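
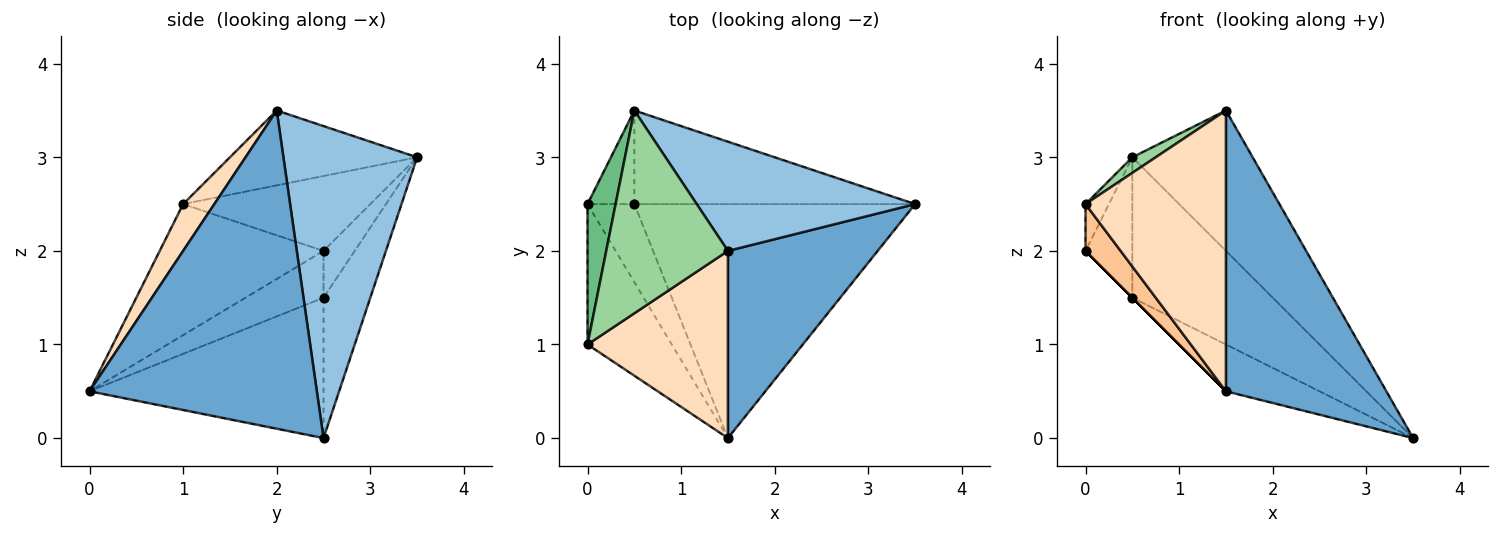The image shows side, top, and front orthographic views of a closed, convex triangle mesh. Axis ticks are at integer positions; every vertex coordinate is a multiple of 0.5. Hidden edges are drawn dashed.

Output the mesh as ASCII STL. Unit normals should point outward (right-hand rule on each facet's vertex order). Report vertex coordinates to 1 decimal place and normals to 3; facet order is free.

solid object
 facet normal 0.763 -0.538 0.359
  outer loop
   vertex 1.5 2.0 3.5
   vertex 1.5 0.0 0.5
   vertex 3.5 2.5 0.0
  endloop
 endfacet
 facet normal 0.659 0.593 0.462
  outer loop
   vertex 0.5 3.5 3.0
   vertex 1.5 2.0 3.5
   vertex 3.5 2.5 0.0
  endloop
 endfacet
 facet normal -0.707 0.000 -0.707
  outer loop
   vertex 0.5 2.5 1.5
   vertex 1.5 0.0 0.5
   vertex 0.0 2.5 2.0
  endloop
 endfacet
 facet normal -0.440 0.176 -0.880
  outer loop
   vertex 0.5 2.5 1.5
   vertex 3.5 2.5 0.0
   vertex 1.5 0.0 0.5
  endloop
 endfacet
 facet normal -0.485 0.728 -0.485
  outer loop
   vertex 0.5 2.5 1.5
   vertex 0.0 2.5 2.0
   vertex 0.5 3.5 3.0
  endloop
 endfacet
 facet normal -0.267 0.802 -0.535
  outer loop
   vertex 0.5 2.5 1.5
   vertex 0.5 3.5 3.0
   vertex 3.5 2.5 0.0
  endloop
 endfacet
 facet normal -0.828 -0.177 -0.532
  outer loop
   vertex 0.0 1.0 2.5
   vertex 0.0 2.5 2.0
   vertex 1.5 0.0 0.5
  endloop
 endfacet
 facet normal 0.182 -0.818 0.545
  outer loop
   vertex 0.0 1.0 2.5
   vertex 1.5 0.0 0.5
   vertex 1.5 2.0 3.5
  endloop
 endfacet
 facet normal -0.930 0.116 0.349
  outer loop
   vertex 0.0 1.0 2.5
   vertex 0.5 3.5 3.0
   vertex 0.0 2.5 2.0
  endloop
 endfacet
 facet normal -0.523 -0.065 0.850
  outer loop
   vertex 0.0 1.0 2.5
   vertex 1.5 2.0 3.5
   vertex 0.5 3.5 3.0
  endloop
 endfacet
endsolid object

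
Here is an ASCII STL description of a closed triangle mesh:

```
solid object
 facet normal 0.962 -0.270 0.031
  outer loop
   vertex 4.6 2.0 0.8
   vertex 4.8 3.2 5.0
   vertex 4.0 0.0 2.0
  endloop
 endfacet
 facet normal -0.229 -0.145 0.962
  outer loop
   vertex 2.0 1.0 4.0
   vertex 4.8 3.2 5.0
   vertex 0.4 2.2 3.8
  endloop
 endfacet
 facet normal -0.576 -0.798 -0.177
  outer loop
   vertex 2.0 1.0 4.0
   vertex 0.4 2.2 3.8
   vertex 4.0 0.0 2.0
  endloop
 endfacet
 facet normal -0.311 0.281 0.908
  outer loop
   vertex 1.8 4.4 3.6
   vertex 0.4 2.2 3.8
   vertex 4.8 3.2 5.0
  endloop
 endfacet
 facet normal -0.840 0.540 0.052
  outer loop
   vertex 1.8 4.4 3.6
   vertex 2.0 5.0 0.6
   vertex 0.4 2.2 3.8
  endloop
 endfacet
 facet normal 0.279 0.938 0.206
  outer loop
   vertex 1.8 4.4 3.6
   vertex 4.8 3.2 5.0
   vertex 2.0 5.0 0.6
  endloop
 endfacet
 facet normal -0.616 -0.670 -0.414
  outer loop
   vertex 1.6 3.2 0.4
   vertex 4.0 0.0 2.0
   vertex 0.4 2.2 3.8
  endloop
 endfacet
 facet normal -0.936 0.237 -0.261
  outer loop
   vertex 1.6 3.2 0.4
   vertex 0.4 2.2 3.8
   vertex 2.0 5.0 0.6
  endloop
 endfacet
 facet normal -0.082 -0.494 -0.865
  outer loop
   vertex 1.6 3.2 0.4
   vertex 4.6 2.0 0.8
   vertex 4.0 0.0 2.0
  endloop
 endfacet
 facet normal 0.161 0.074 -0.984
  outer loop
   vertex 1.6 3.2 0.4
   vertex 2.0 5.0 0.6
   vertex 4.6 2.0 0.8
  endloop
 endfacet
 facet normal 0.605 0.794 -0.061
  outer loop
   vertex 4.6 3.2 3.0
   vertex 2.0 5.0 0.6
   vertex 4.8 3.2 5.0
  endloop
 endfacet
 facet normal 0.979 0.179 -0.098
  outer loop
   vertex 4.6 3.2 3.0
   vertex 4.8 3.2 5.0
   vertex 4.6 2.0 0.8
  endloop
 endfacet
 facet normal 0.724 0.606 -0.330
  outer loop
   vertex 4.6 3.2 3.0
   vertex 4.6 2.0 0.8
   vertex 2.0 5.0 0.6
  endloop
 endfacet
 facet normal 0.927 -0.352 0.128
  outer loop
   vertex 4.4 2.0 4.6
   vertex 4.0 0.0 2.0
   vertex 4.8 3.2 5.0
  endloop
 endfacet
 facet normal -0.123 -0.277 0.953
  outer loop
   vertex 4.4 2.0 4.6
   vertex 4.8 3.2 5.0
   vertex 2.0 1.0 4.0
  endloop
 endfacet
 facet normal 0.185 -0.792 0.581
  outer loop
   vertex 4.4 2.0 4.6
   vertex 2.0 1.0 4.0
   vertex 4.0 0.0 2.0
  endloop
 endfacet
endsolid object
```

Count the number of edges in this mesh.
24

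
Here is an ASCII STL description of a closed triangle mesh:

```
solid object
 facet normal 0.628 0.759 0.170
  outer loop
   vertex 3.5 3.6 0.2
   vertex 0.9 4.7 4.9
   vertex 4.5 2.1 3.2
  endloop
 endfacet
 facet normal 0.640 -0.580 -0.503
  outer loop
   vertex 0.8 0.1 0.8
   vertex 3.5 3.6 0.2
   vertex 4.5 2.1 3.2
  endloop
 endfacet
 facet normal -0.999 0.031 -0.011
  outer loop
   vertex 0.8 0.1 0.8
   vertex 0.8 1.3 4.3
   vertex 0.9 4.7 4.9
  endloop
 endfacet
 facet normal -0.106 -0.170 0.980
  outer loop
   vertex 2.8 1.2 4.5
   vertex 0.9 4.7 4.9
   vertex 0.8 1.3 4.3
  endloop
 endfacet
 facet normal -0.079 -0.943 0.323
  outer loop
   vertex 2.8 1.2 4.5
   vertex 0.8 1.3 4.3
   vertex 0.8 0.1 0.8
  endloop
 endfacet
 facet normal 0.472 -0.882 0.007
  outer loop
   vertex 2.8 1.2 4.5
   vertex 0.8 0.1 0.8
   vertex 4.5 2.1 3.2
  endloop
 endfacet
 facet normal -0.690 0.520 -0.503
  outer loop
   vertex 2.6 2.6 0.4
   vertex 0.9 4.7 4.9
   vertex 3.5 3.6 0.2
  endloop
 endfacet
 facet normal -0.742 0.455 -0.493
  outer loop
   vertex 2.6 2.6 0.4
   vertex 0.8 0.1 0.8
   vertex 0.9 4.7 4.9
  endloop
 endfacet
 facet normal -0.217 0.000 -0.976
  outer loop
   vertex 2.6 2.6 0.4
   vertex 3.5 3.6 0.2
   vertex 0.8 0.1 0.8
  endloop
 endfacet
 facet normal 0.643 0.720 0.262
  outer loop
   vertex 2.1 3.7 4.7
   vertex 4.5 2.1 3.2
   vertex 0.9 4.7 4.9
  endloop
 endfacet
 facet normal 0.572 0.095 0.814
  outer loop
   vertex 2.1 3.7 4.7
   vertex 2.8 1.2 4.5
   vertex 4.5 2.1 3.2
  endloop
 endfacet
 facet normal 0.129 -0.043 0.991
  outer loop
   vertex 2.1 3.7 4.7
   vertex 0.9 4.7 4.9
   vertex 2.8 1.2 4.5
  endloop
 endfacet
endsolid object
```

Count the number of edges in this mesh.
18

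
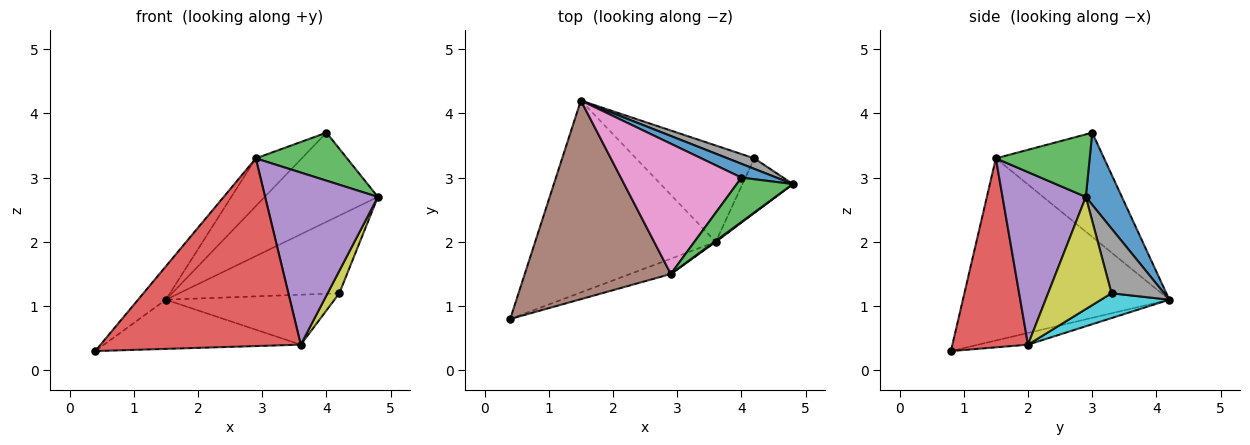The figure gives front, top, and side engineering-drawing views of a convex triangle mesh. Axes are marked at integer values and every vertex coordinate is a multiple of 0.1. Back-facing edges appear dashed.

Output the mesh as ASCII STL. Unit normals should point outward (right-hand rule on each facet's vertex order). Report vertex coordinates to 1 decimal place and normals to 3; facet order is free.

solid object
 facet normal 0.300 0.943 0.146
  outer loop
   vertex 4.0 3.0 3.7
   vertex 4.8 2.9 2.7
   vertex 1.5 4.2 1.1
  endloop
 endfacet
 facet normal -0.063 0.248 -0.967
  outer loop
   vertex 3.6 2.0 0.4
   vertex 0.4 0.8 0.3
   vertex 1.5 4.2 1.1
  endloop
 endfacet
 facet normal 0.603 -0.586 0.541
  outer loop
   vertex 2.9 1.5 3.3
   vertex 4.8 2.9 2.7
   vertex 4.0 3.0 3.7
  endloop
 endfacet
 facet normal 0.352 -0.933 -0.076
  outer loop
   vertex 2.9 1.5 3.3
   vertex 0.4 0.8 0.3
   vertex 3.6 2.0 0.4
  endloop
 endfacet
 facet normal 0.594 -0.804 0.005
  outer loop
   vertex 2.9 1.5 3.3
   vertex 3.6 2.0 0.4
   vertex 4.8 2.9 2.7
  endloop
 endfacet
 facet normal -0.776 0.105 0.622
  outer loop
   vertex 2.9 1.5 3.3
   vertex 1.5 4.2 1.1
   vertex 0.4 0.8 0.3
  endloop
 endfacet
 facet normal -0.630 0.267 0.729
  outer loop
   vertex 2.9 1.5 3.3
   vertex 4.0 3.0 3.7
   vertex 1.5 4.2 1.1
  endloop
 endfacet
 facet normal 0.309 0.942 0.128
  outer loop
   vertex 4.2 3.3 1.2
   vertex 1.5 4.2 1.1
   vertex 4.8 2.9 2.7
  endloop
 endfacet
 facet normal 0.899 -0.166 -0.404
  outer loop
   vertex 4.2 3.3 1.2
   vertex 4.8 2.9 2.7
   vertex 3.6 2.0 0.4
  endloop
 endfacet
 facet normal 0.183 0.453 -0.873
  outer loop
   vertex 4.2 3.3 1.2
   vertex 3.6 2.0 0.4
   vertex 1.5 4.2 1.1
  endloop
 endfacet
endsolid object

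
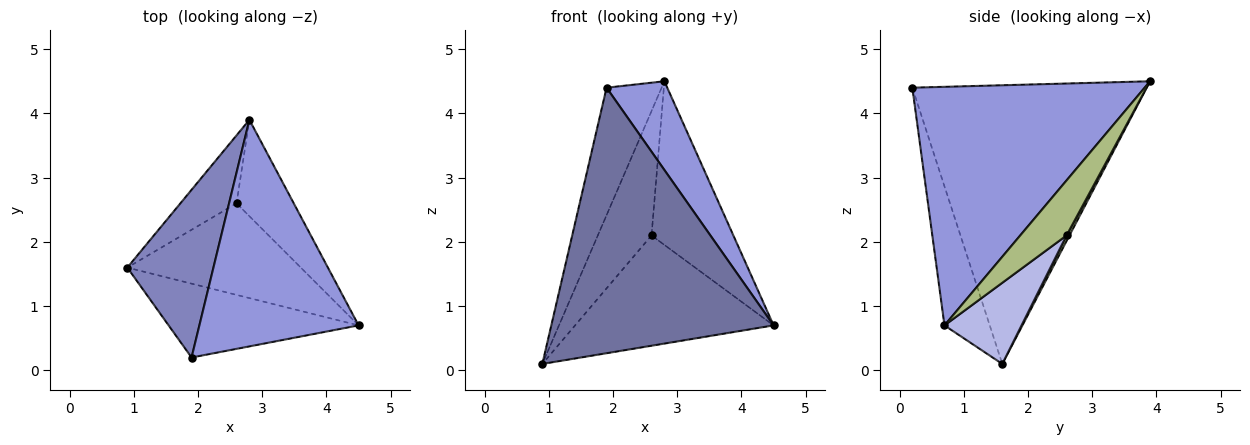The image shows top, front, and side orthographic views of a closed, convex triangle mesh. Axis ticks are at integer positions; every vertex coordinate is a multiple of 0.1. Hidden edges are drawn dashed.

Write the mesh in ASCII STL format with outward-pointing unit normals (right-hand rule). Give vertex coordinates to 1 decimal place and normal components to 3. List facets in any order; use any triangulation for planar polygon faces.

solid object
 facet normal -0.193 -0.945 -0.263
  outer loop
   vertex 1.9 0.2 4.4
   vertex 0.9 1.6 0.1
   vertex 4.5 0.7 0.7
  endloop
 endfacet
 facet normal -0.932 0.219 0.288
  outer loop
   vertex 1.9 0.2 4.4
   vertex 2.8 3.9 4.5
   vertex 0.9 1.6 0.1
  endloop
 endfacet
 facet normal 0.813 -0.212 0.542
  outer loop
   vertex 1.9 0.2 4.4
   vertex 4.5 0.7 0.7
   vertex 2.8 3.9 4.5
  endloop
 endfacet
 facet normal 0.286 0.737 -0.612
  outer loop
   vertex 2.6 2.6 2.1
   vertex 4.5 0.7 0.7
   vertex 0.9 1.6 0.1
  endloop
 endfacet
 facet normal 0.048 0.877 -0.479
  outer loop
   vertex 2.6 2.6 2.1
   vertex 0.9 1.6 0.1
   vertex 2.8 3.9 4.5
  endloop
 endfacet
 facet normal 0.438 0.774 -0.456
  outer loop
   vertex 2.6 2.6 2.1
   vertex 2.8 3.9 4.5
   vertex 4.5 0.7 0.7
  endloop
 endfacet
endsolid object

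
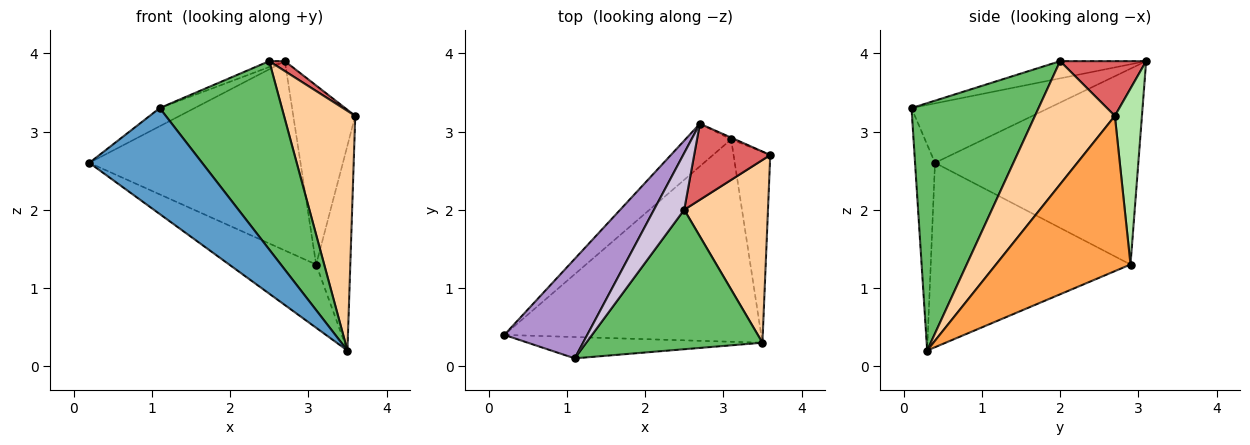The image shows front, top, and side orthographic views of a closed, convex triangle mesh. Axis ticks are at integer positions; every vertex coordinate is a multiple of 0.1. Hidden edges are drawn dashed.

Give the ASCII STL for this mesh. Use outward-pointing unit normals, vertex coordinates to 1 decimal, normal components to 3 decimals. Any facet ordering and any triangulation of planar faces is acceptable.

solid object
 facet normal -0.171 -0.966 -0.194
  outer loop
   vertex 1.1 0.1 3.3
   vertex 0.2 0.4 2.6
   vertex 3.5 0.3 0.2
  endloop
 endfacet
 facet normal -0.565 0.246 -0.787
  outer loop
   vertex 3.1 2.9 1.3
   vertex 3.5 0.3 0.2
   vertex 0.2 0.4 2.6
  endloop
 endfacet
 facet normal 0.945 0.240 -0.223
  outer loop
   vertex 3.1 2.9 1.3
   vertex 3.6 2.7 3.2
   vertex 3.5 0.3 0.2
  endloop
 endfacet
 facet normal 0.666 -0.593 0.453
  outer loop
   vertex 2.5 2.0 3.9
   vertex 3.5 0.3 0.2
   vertex 3.6 2.7 3.2
  endloop
 endfacet
 facet normal 0.641 -0.617 0.457
  outer loop
   vertex 2.5 2.0 3.9
   vertex 1.1 0.1 3.3
   vertex 3.5 0.3 0.2
  endloop
 endfacet
 facet normal 0.400 0.916 -0.009
  outer loop
   vertex 2.7 3.1 3.9
   vertex 3.6 2.7 3.2
   vertex 3.1 2.9 1.3
  endloop
 endfacet
 facet normal 0.581 -0.106 0.807
  outer loop
   vertex 2.7 3.1 3.9
   vertex 2.5 2.0 3.9
   vertex 3.6 2.7 3.2
  endloop
 endfacet
 facet normal -0.685 0.711 -0.160
  outer loop
   vertex 2.7 3.1 3.9
   vertex 3.1 2.9 1.3
   vertex 0.2 0.4 2.6
  endloop
 endfacet
 facet normal -0.576 0.147 0.804
  outer loop
   vertex 2.7 3.1 3.9
   vertex 0.2 0.4 2.6
   vertex 1.1 0.1 3.3
  endloop
 endfacet
 facet normal -0.493 0.090 0.866
  outer loop
   vertex 2.7 3.1 3.9
   vertex 1.1 0.1 3.3
   vertex 2.5 2.0 3.9
  endloop
 endfacet
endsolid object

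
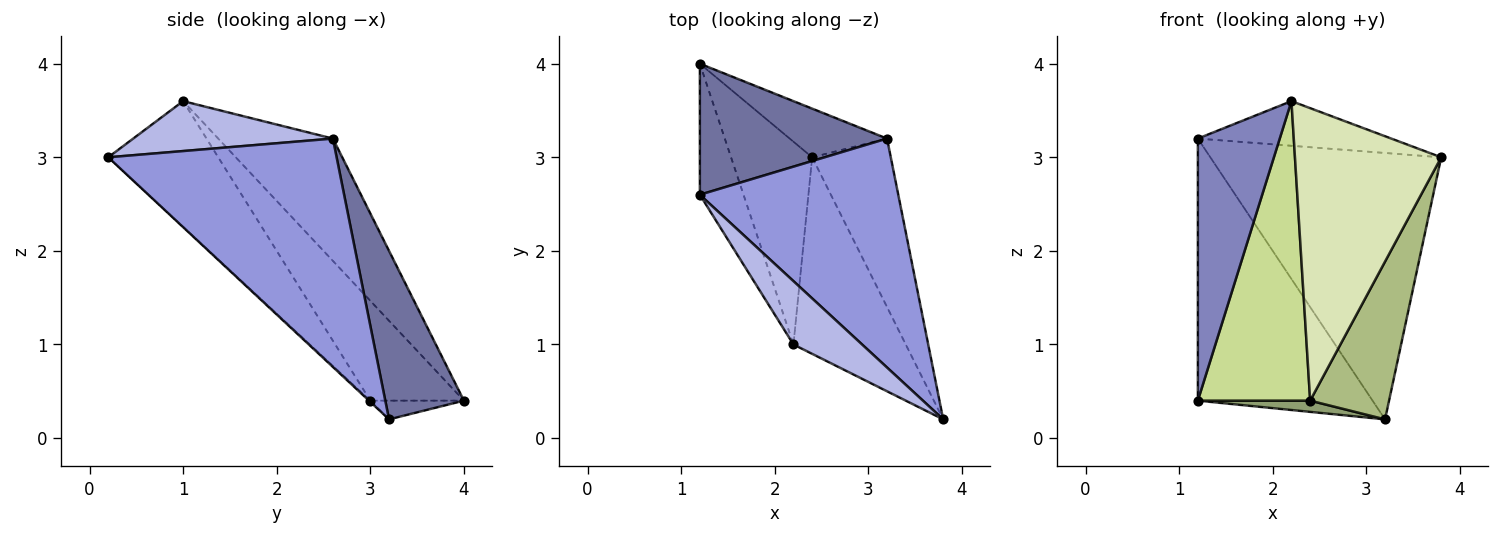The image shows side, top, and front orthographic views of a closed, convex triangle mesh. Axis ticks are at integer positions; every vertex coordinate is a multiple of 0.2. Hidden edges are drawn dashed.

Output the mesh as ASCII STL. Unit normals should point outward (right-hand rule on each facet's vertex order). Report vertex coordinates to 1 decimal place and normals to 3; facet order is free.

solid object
 facet normal 0.373 0.830 0.415
  outer loop
   vertex 1.2 2.6 3.2
   vertex 3.2 3.2 0.2
   vertex 1.2 4.0 0.4
  endloop
 endfacet
 facet normal -0.781 -0.558 -0.279
  outer loop
   vertex 1.2 2.6 3.2
   vertex 1.2 4.0 0.4
   vertex 2.2 1.0 3.6
  endloop
 endfacet
 facet normal 0.600 0.607 0.521
  outer loop
   vertex 1.2 2.6 3.2
   vertex 3.8 0.2 3.0
   vertex 3.2 3.2 0.2
  endloop
 endfacet
 facet normal 0.511 0.495 0.703
  outer loop
   vertex 1.2 2.6 3.2
   vertex 2.2 1.0 3.6
   vertex 3.8 0.2 3.0
  endloop
 endfacet
 facet normal -0.184 -0.221 -0.958
  outer loop
   vertex 2.4 3.0 0.4
   vertex 1.2 4.0 0.4
   vertex 3.2 3.2 0.2
  endloop
 endfacet
 facet normal -0.012 -0.684 -0.730
  outer loop
   vertex 2.4 3.0 0.4
   vertex 3.2 3.2 0.2
   vertex 3.8 0.2 3.0
  endloop
 endfacet
 facet normal -0.568 -0.682 -0.461
  outer loop
   vertex 2.4 3.0 0.4
   vertex 2.2 1.0 3.6
   vertex 1.2 4.0 0.4
  endloop
 endfacet
 facet normal -0.529 -0.704 -0.473
  outer loop
   vertex 2.4 3.0 0.4
   vertex 3.8 0.2 3.0
   vertex 2.2 1.0 3.6
  endloop
 endfacet
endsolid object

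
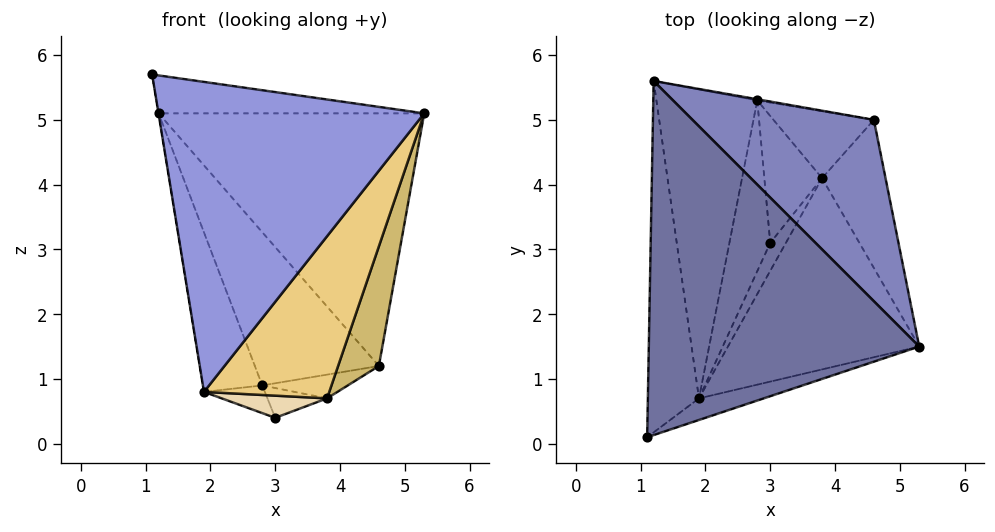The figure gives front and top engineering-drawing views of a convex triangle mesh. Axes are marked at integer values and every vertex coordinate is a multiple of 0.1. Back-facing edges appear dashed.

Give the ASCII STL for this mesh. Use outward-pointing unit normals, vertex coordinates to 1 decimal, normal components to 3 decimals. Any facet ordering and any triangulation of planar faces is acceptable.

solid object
 facet normal 0.106 0.106 0.989
  outer loop
   vertex 1.2 5.6 5.1
   vertex 1.1 0.1 5.7
   vertex 5.3 1.5 5.1
  endloop
 endfacet
 facet normal 0.631 0.631 0.453
  outer loop
   vertex 4.6 5.0 1.2
   vertex 1.2 5.6 5.1
   vertex 5.3 1.5 5.1
  endloop
 endfacet
 facet normal 0.307 -0.949 -0.066
  outer loop
   vertex 1.9 0.7 0.8
   vertex 5.3 1.5 5.1
   vertex 1.1 0.1 5.7
  endloop
 endfacet
 facet normal -0.987 0.000 -0.161
  outer loop
   vertex 1.9 0.7 0.8
   vertex 1.1 0.1 5.7
   vertex 1.2 5.6 5.1
  endloop
 endfacet
 facet normal 0.166 0.986 -0.007
  outer loop
   vertex 2.8 5.3 0.9
   vertex 1.2 5.6 5.1
   vertex 4.6 5.0 1.2
  endloop
 endfacet
 facet normal -0.914 0.187 -0.361
  outer loop
   vertex 2.8 5.3 0.9
   vertex 1.9 0.7 0.8
   vertex 1.2 5.6 5.1
  endloop
 endfacet
 facet normal -0.578 0.131 -0.806
  outer loop
   vertex 2.8 5.3 0.9
   vertex 3.0 3.1 0.4
   vertex 1.9 0.7 0.8
  endloop
 endfacet
 facet normal 0.079 0.228 -0.970
  outer loop
   vertex 3.8 4.1 0.7
   vertex 3.0 3.1 0.4
   vertex 2.8 5.3 0.9
  endloop
 endfacet
 facet normal 0.208 0.327 -0.922
  outer loop
   vertex 3.8 4.1 0.7
   vertex 2.8 5.3 0.9
   vertex 4.6 5.0 1.2
  endloop
 endfacet
 facet normal 0.766 -0.404 -0.500
  outer loop
   vertex 3.8 4.1 0.7
   vertex 4.6 5.0 1.2
   vertex 5.3 1.5 5.1
  endloop
 endfacet
 facet normal 0.745 -0.431 -0.509
  outer loop
   vertex 3.8 4.1 0.7
   vertex 5.3 1.5 5.1
   vertex 1.9 0.7 0.8
  endloop
 endfacet
 facet normal 0.731 -0.424 -0.535
  outer loop
   vertex 3.8 4.1 0.7
   vertex 1.9 0.7 0.8
   vertex 3.0 3.1 0.4
  endloop
 endfacet
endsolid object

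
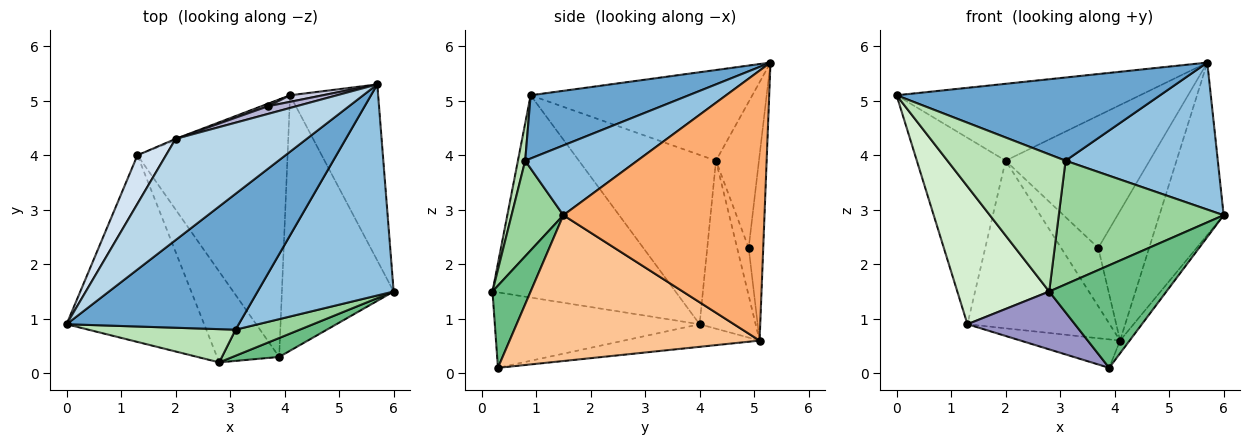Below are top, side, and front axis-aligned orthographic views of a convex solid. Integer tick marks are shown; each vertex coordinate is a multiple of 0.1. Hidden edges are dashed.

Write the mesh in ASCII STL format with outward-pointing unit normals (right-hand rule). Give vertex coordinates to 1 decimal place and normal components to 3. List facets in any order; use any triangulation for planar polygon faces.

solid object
 facet normal 0.299 -0.498 0.814
  outer loop
   vertex 3.1 0.8 3.9
   vertex 5.7 5.3 5.7
   vertex 0.0 0.9 5.1
  endloop
 endfacet
 facet normal 0.388 -0.527 0.756
  outer loop
   vertex 3.1 0.8 3.9
   vertex 6.0 1.5 2.9
   vertex 5.7 5.3 5.7
  endloop
 endfacet
 facet normal -0.482 0.530 0.697
  outer loop
   vertex 2.0 4.3 3.9
   vertex 0.0 0.9 5.1
   vertex 5.7 5.3 5.7
  endloop
 endfacet
 facet normal -0.831 0.538 0.140
  outer loop
   vertex 2.0 4.3 3.9
   vertex 1.3 4.0 0.9
   vertex 0.0 0.9 5.1
  endloop
 endfacet
 facet normal -0.148 0.109 -0.983
  outer loop
   vertex 4.1 5.1 0.6
   vertex 3.9 0.3 0.1
   vertex 1.3 4.0 0.9
  endloop
 endfacet
 facet normal 0.910 0.291 -0.297
  outer loop
   vertex 4.1 5.1 0.6
   vertex 5.7 5.3 5.7
   vertex 6.0 1.5 2.9
  endloop
 endfacet
 facet normal 0.793 0.030 -0.608
  outer loop
   vertex 4.1 5.1 0.6
   vertex 6.0 1.5 2.9
   vertex 3.9 0.3 0.1
  endloop
 endfacet
 facet normal -0.366 0.930 -0.008
  outer loop
   vertex 4.1 5.1 0.6
   vertex 1.3 4.0 0.9
   vertex 2.0 4.3 3.9
  endloop
 endfacet
 facet normal 0.305 -0.937 0.173
  outer loop
   vertex 2.8 0.2 1.5
   vertex 3.9 0.3 0.1
   vertex 6.0 1.5 2.9
  endloop
 endfacet
 facet normal 0.294 -0.935 0.197
  outer loop
   vertex 2.8 0.2 1.5
   vertex 6.0 1.5 2.9
   vertex 3.1 0.8 3.9
  endloop
 endfacet
 facet normal 0.060 -0.970 0.235
  outer loop
   vertex 2.8 0.2 1.5
   vertex 3.1 0.8 3.9
   vertex 0.0 0.9 5.1
  endloop
 endfacet
 facet normal -0.764 -0.383 -0.519
  outer loop
   vertex 2.8 0.2 1.5
   vertex 0.0 0.9 5.1
   vertex 1.3 4.0 0.9
  endloop
 endfacet
 facet normal -0.716 -0.375 -0.589
  outer loop
   vertex 2.8 0.2 1.5
   vertex 1.3 4.0 0.9
   vertex 3.9 0.3 0.1
  endloop
 endfacet
 facet normal -0.286 0.957 0.055
  outer loop
   vertex 3.7 4.9 2.3
   vertex 2.0 4.3 3.9
   vertex 5.7 5.3 5.7
  endloop
 endfacet
 facet normal -0.274 0.960 0.048
  outer loop
   vertex 3.7 4.9 2.3
   vertex 5.7 5.3 5.7
   vertex 4.1 5.1 0.6
  endloop
 endfacet
 facet normal -0.297 0.954 0.042
  outer loop
   vertex 3.7 4.9 2.3
   vertex 4.1 5.1 0.6
   vertex 2.0 4.3 3.9
  endloop
 endfacet
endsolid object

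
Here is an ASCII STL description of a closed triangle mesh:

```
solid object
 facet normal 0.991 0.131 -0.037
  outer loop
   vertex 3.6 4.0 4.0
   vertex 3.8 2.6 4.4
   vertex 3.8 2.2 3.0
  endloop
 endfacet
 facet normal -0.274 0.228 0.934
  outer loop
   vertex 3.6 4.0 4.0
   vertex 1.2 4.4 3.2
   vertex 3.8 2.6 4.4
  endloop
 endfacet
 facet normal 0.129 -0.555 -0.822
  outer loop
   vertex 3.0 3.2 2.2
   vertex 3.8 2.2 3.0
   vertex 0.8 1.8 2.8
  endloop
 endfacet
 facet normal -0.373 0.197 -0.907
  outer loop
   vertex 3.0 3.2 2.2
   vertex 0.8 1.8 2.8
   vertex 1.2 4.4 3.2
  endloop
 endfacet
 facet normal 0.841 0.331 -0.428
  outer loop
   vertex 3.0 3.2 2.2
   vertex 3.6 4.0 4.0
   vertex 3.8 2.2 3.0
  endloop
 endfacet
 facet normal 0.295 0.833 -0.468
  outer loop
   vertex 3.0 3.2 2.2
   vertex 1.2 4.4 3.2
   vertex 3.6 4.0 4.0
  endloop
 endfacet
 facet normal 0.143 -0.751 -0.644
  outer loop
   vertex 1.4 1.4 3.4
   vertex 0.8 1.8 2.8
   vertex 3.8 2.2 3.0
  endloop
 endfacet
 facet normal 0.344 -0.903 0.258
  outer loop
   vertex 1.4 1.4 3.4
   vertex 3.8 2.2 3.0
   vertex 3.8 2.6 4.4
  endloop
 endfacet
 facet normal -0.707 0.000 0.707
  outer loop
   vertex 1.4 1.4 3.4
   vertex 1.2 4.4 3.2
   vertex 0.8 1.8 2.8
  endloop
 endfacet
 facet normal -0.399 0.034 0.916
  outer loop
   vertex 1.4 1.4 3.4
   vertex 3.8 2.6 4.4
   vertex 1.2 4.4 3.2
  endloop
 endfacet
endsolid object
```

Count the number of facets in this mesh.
10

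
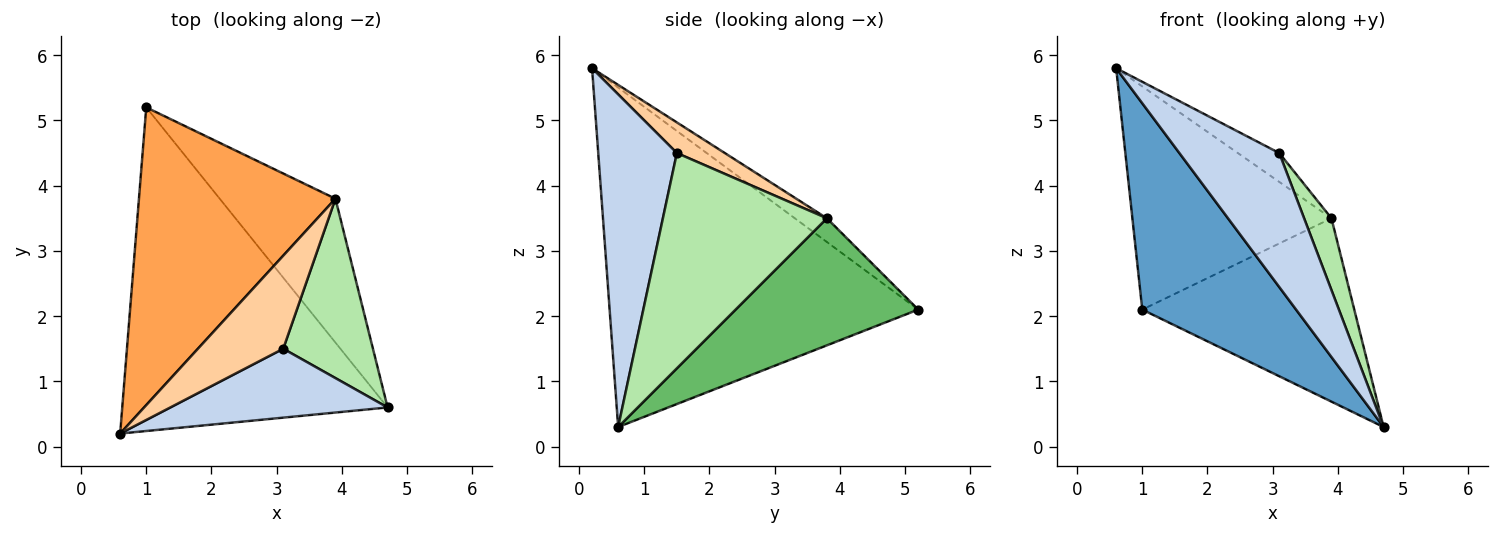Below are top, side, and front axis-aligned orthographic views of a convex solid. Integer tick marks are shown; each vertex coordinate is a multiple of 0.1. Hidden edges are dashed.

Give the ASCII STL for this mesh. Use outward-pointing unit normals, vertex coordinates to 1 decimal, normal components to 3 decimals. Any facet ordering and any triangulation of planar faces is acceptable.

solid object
 facet normal -0.733 -0.366 -0.573
  outer loop
   vertex 1.0 5.2 2.1
   vertex 4.7 0.6 0.3
   vertex 0.6 0.2 5.8
  endloop
 endfacet
 facet normal 0.574 -0.728 0.375
  outer loop
   vertex 3.1 1.5 4.5
   vertex 0.6 0.2 5.8
   vertex 4.7 0.6 0.3
  endloop
 endfacet
 facet normal -0.096 0.597 0.796
  outer loop
   vertex 3.9 3.8 3.5
   vertex 1.0 5.2 2.1
   vertex 0.6 0.2 5.8
  endloop
 endfacet
 facet normal 0.324 0.280 0.904
  outer loop
   vertex 3.9 3.8 3.5
   vertex 0.6 0.2 5.8
   vertex 3.1 1.5 4.5
  endloop
 endfacet
 facet normal 0.561 0.651 -0.511
  outer loop
   vertex 3.9 3.8 3.5
   vertex 4.7 0.6 0.3
   vertex 1.0 5.2 2.1
  endloop
 endfacet
 facet normal 0.912 -0.152 0.380
  outer loop
   vertex 3.9 3.8 3.5
   vertex 3.1 1.5 4.5
   vertex 4.7 0.6 0.3
  endloop
 endfacet
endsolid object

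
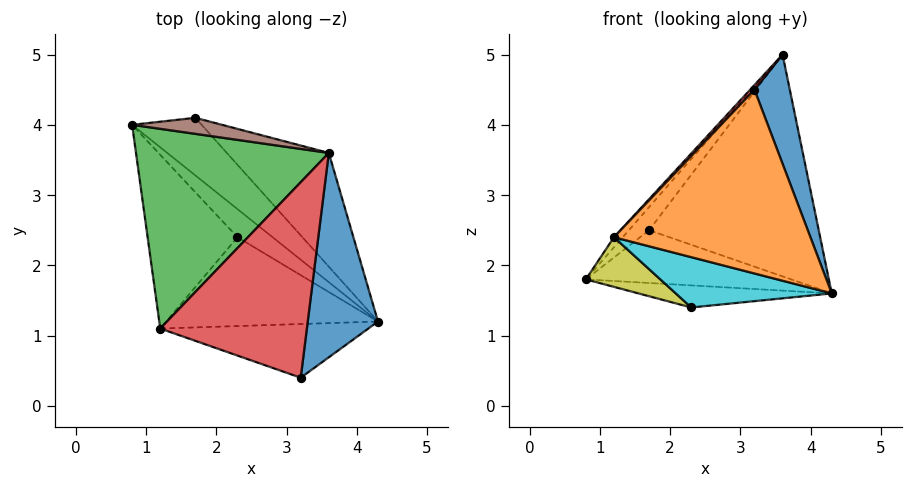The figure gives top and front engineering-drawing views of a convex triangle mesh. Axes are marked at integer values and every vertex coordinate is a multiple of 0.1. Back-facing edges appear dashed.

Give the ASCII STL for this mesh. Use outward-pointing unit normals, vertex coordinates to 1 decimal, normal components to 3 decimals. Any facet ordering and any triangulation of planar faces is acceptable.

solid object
 facet normal 0.936 -0.165 0.310
  outer loop
   vertex 3.2 0.4 4.5
   vertex 4.3 1.2 1.6
   vertex 3.6 3.6 5.0
  endloop
 endfacet
 facet normal -0.041 -0.959 -0.280
  outer loop
   vertex 1.2 1.1 2.4
   vertex 4.3 1.2 1.6
   vertex 3.2 0.4 4.5
  endloop
 endfacet
 facet normal -0.750 0.033 0.660
  outer loop
   vertex 1.2 1.1 2.4
   vertex 3.6 3.6 5.0
   vertex 0.8 4.0 1.8
  endloop
 endfacet
 facet normal -0.727 -0.016 0.687
  outer loop
   vertex 1.2 1.1 2.4
   vertex 3.2 0.4 4.5
   vertex 3.6 3.6 5.0
  endloop
 endfacet
 facet normal 0.446 0.605 -0.660
  outer loop
   vertex 1.7 4.1 2.5
   vertex 4.3 1.2 1.6
   vertex 0.8 4.0 1.8
  endloop
 endfacet
 facet normal -0.472 0.724 0.503
  outer loop
   vertex 1.7 4.1 2.5
   vertex 0.8 4.0 1.8
   vertex 3.6 3.6 5.0
  endloop
 endfacet
 facet normal 0.641 0.683 -0.350
  outer loop
   vertex 1.7 4.1 2.5
   vertex 3.6 3.6 5.0
   vertex 4.3 1.2 1.6
  endloop
 endfacet
 facet normal 0.410 0.564 -0.717
  outer loop
   vertex 2.3 2.4 1.4
   vertex 0.8 4.0 1.8
   vertex 4.3 1.2 1.6
  endloop
 endfacet
 facet normal -0.482 -0.241 -0.843
  outer loop
   vertex 2.3 2.4 1.4
   vertex 1.2 1.1 2.4
   vertex 0.8 4.0 1.8
  endloop
 endfacet
 facet normal -0.204 -0.482 -0.852
  outer loop
   vertex 2.3 2.4 1.4
   vertex 4.3 1.2 1.6
   vertex 1.2 1.1 2.4
  endloop
 endfacet
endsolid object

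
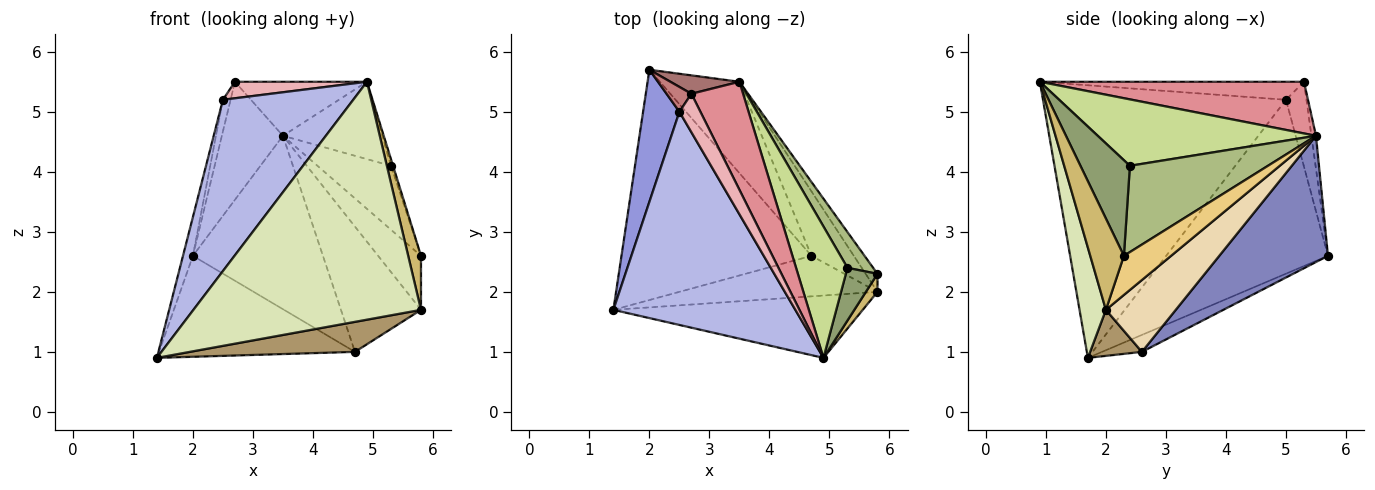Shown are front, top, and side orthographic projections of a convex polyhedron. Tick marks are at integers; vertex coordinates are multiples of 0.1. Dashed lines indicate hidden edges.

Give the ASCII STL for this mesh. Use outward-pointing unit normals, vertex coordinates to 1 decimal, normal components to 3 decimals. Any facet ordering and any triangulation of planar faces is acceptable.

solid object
 facet normal -0.081 0.400 -0.913
  outer loop
   vertex 4.7 2.6 1.0
   vertex 1.4 1.7 0.9
   vertex 2.0 5.7 2.6
  endloop
 endfacet
 facet normal 0.595 0.711 -0.375
  outer loop
   vertex 4.7 2.6 1.0
   vertex 2.0 5.7 2.6
   vertex 3.5 5.5 4.6
  endloop
 endfacet
 facet normal -0.977 0.060 0.204
  outer loop
   vertex 2.5 5.0 5.2
   vertex 2.0 5.7 2.6
   vertex 1.4 1.7 0.9
  endloop
 endfacet
 facet normal -0.760 -0.407 0.507
  outer loop
   vertex 2.5 5.0 5.2
   vertex 1.4 1.7 0.9
   vertex 4.9 0.9 5.5
  endloop
 endfacet
 facet normal 0.949 0.040 0.314
  outer loop
   vertex 5.3 2.4 4.1
   vertex 4.9 0.9 5.5
   vertex 5.8 2.3 2.6
  endloop
 endfacet
 facet normal 0.854 0.455 0.254
  outer loop
   vertex 5.3 2.4 4.1
   vertex 5.8 2.3 2.6
   vertex 3.5 5.5 4.6
  endloop
 endfacet
 facet normal 0.744 0.339 0.576
  outer loop
   vertex 5.3 2.4 4.1
   vertex 3.5 5.5 4.6
   vertex 4.9 0.9 5.5
  endloop
 endfacet
 facet normal 0.111 -0.961 -0.252
  outer loop
   vertex 5.8 2.0 1.7
   vertex 4.9 0.9 5.5
   vertex 1.4 1.7 0.9
  endloop
 endfacet
 facet normal 0.184 -0.585 -0.790
  outer loop
   vertex 5.8 2.0 1.7
   vertex 1.4 1.7 0.9
   vertex 4.7 2.6 1.0
  endloop
 endfacet
 facet normal 0.928 -0.353 0.118
  outer loop
   vertex 5.8 2.0 1.7
   vertex 5.8 2.3 2.6
   vertex 4.9 0.9 5.5
  endloop
 endfacet
 facet normal 0.722 0.656 -0.219
  outer loop
   vertex 5.8 2.0 1.7
   vertex 3.5 5.5 4.6
   vertex 5.8 2.3 2.6
  endloop
 endfacet
 facet normal 0.613 0.702 -0.361
  outer loop
   vertex 5.8 2.0 1.7
   vertex 4.7 2.6 1.0
   vertex 3.5 5.5 4.6
  endloop
 endfacet
 facet normal -0.073 0.985 0.154
  outer loop
   vertex 2.7 5.3 5.5
   vertex 3.5 5.5 4.6
   vertex 2.0 5.7 2.6
  endloop
 endfacet
 facet normal -0.903 0.338 0.265
  outer loop
   vertex 2.7 5.3 5.5
   vertex 2.0 5.7 2.6
   vertex 2.5 5.0 5.2
  endloop
 endfacet
 facet normal 0.667 0.333 0.667
  outer loop
   vertex 2.7 5.3 5.5
   vertex 4.9 0.9 5.5
   vertex 3.5 5.5 4.6
  endloop
 endfacet
 facet normal -0.619 -0.309 0.722
  outer loop
   vertex 2.7 5.3 5.5
   vertex 2.5 5.0 5.2
   vertex 4.9 0.9 5.5
  endloop
 endfacet
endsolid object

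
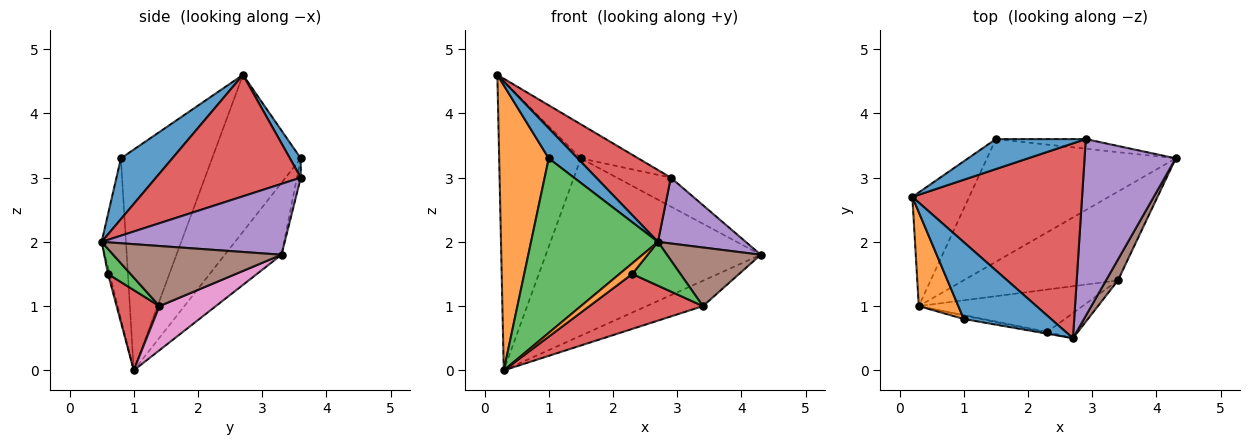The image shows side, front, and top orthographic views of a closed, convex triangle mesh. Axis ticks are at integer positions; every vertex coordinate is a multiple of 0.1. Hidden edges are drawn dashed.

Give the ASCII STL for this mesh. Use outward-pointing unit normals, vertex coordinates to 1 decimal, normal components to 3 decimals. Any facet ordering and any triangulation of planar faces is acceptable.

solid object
 facet normal 0.544 -0.306 0.782
  outer loop
   vertex 1.0 0.8 3.3
   vertex 2.7 0.5 2.0
   vertex 0.2 2.7 4.6
  endloop
 endfacet
 facet normal -0.868 -0.472 0.156
  outer loop
   vertex 1.0 0.8 3.3
   vertex 0.2 2.7 4.6
   vertex 0.3 1.0 0.0
  endloop
 endfacet
 facet normal -0.188 -0.982 -0.020
  outer loop
   vertex 1.0 0.8 3.3
   vertex 0.3 1.0 0.0
   vertex 2.7 0.5 2.0
  endloop
 endfacet
 facet normal 0.557 -0.287 0.779
  outer loop
   vertex 2.9 3.6 3.0
   vertex 0.2 2.7 4.6
   vertex 2.7 0.5 2.0
  endloop
 endfacet
 facet normal 0.589 -0.282 0.757
  outer loop
   vertex 2.9 3.6 3.0
   vertex 2.7 0.5 2.0
   vertex 4.3 3.3 1.8
  endloop
 endfacet
 facet normal 0.861 -0.480 0.171
  outer loop
   vertex 3.4 1.4 1.0
   vertex 4.3 3.3 1.8
   vertex 2.7 0.5 2.0
  endloop
 endfacet
 facet normal 0.265 0.265 -0.927
  outer loop
   vertex 3.4 1.4 1.0
   vertex 0.3 1.0 0.0
   vertex 4.3 3.3 1.8
  endloop
 endfacet
 facet normal -0.212 0.804 -0.556
  outer loop
   vertex 1.5 3.6 3.3
   vertex 4.3 3.3 1.8
   vertex 0.3 1.0 0.0
  endloop
 endfacet
 facet normal -0.068 0.947 -0.316
  outer loop
   vertex 1.5 3.6 3.3
   vertex 2.9 3.6 3.0
   vertex 4.3 3.3 1.8
  endloop
 endfacet
 facet normal -0.711 0.655 -0.257
  outer loop
   vertex 1.5 3.6 3.3
   vertex 0.3 1.0 0.0
   vertex 0.2 2.7 4.6
  endloop
 endfacet
 facet normal 0.140 0.743 0.655
  outer loop
   vertex 1.5 3.6 3.3
   vertex 0.2 2.7 4.6
   vertex 2.9 3.6 3.0
  endloop
 endfacet
 facet normal -0.123 -0.987 -0.099
  outer loop
   vertex 2.3 0.6 1.5
   vertex 2.7 0.5 2.0
   vertex 0.3 1.0 0.0
  endloop
 endfacet
 facet normal 0.375 -0.804 -0.461
  outer loop
   vertex 2.3 0.6 1.5
   vertex 3.4 1.4 1.0
   vertex 2.7 0.5 2.0
  endloop
 endfacet
 facet normal 0.286 -0.759 -0.584
  outer loop
   vertex 2.3 0.6 1.5
   vertex 0.3 1.0 0.0
   vertex 3.4 1.4 1.0
  endloop
 endfacet
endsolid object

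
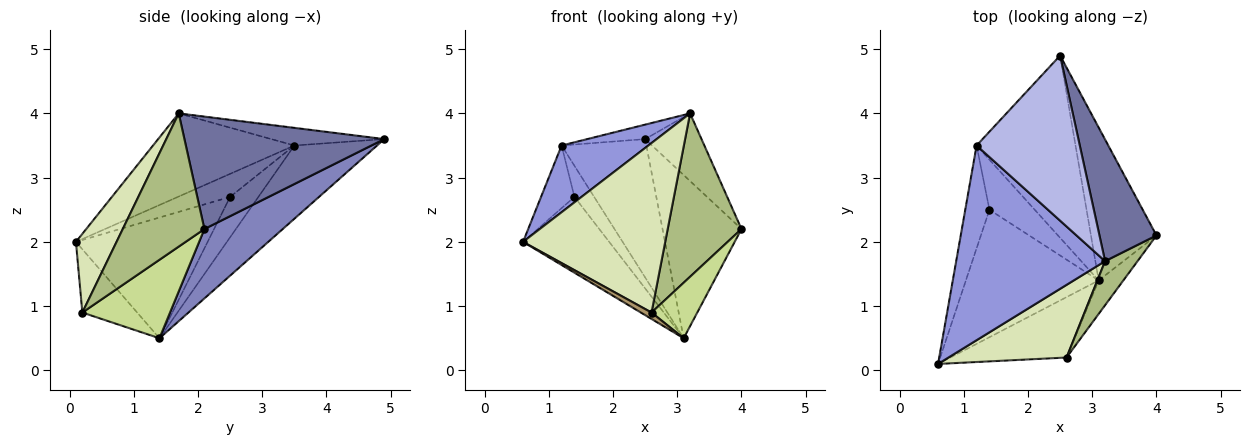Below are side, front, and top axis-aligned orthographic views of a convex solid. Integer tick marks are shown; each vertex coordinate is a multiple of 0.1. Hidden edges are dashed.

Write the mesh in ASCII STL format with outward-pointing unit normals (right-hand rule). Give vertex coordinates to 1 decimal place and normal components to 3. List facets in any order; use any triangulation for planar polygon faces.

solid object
 facet normal 0.865 0.244 0.439
  outer loop
   vertex 3.2 1.7 4.0
   vertex 4.0 2.1 2.2
   vertex 2.5 4.9 3.6
  endloop
 endfacet
 facet normal 0.586 0.591 -0.554
  outer loop
   vertex 3.1 1.4 0.5
   vertex 2.5 4.9 3.6
   vertex 4.0 2.1 2.2
  endloop
 endfacet
 facet normal -0.467 -0.287 0.836
  outer loop
   vertex 1.2 3.5 3.5
   vertex 0.6 0.1 2.0
   vertex 3.2 1.7 4.0
  endloop
 endfacet
 facet normal -0.168 0.086 0.982
  outer loop
   vertex 1.2 3.5 3.5
   vertex 3.2 1.7 4.0
   vertex 2.5 4.9 3.6
  endloop
 endfacet
 facet normal -0.508 0.521 -0.686
  outer loop
   vertex 1.2 3.5 3.5
   vertex 2.5 4.9 3.6
   vertex 3.1 1.4 0.5
  endloop
 endfacet
 facet normal 0.730 -0.660 0.178
  outer loop
   vertex 2.6 0.2 0.9
   vertex 4.0 2.1 2.2
   vertex 3.2 1.7 4.0
  endloop
 endfacet
 facet normal 0.854 -0.445 -0.269
  outer loop
   vertex 2.6 0.2 0.9
   vertex 3.1 1.4 0.5
   vertex 4.0 2.1 2.2
  endloop
 endfacet
 facet normal 0.254 -0.889 0.381
  outer loop
   vertex 2.6 0.2 0.9
   vertex 3.2 1.7 4.0
   vertex 0.6 0.1 2.0
  endloop
 endfacet
 facet normal -0.476 -0.093 -0.874
  outer loop
   vertex 2.6 0.2 0.9
   vertex 0.6 0.1 2.0
   vertex 3.1 1.4 0.5
  endloop
 endfacet
 facet normal -0.616 0.403 -0.677
  outer loop
   vertex 1.4 2.5 2.7
   vertex 3.1 1.4 0.5
   vertex 0.6 0.1 2.0
  endloop
 endfacet
 facet normal -0.631 0.404 -0.662
  outer loop
   vertex 1.4 2.5 2.7
   vertex 0.6 0.1 2.0
   vertex 1.2 3.5 3.5
  endloop
 endfacet
 facet normal -0.604 0.421 -0.677
  outer loop
   vertex 1.4 2.5 2.7
   vertex 1.2 3.5 3.5
   vertex 3.1 1.4 0.5
  endloop
 endfacet
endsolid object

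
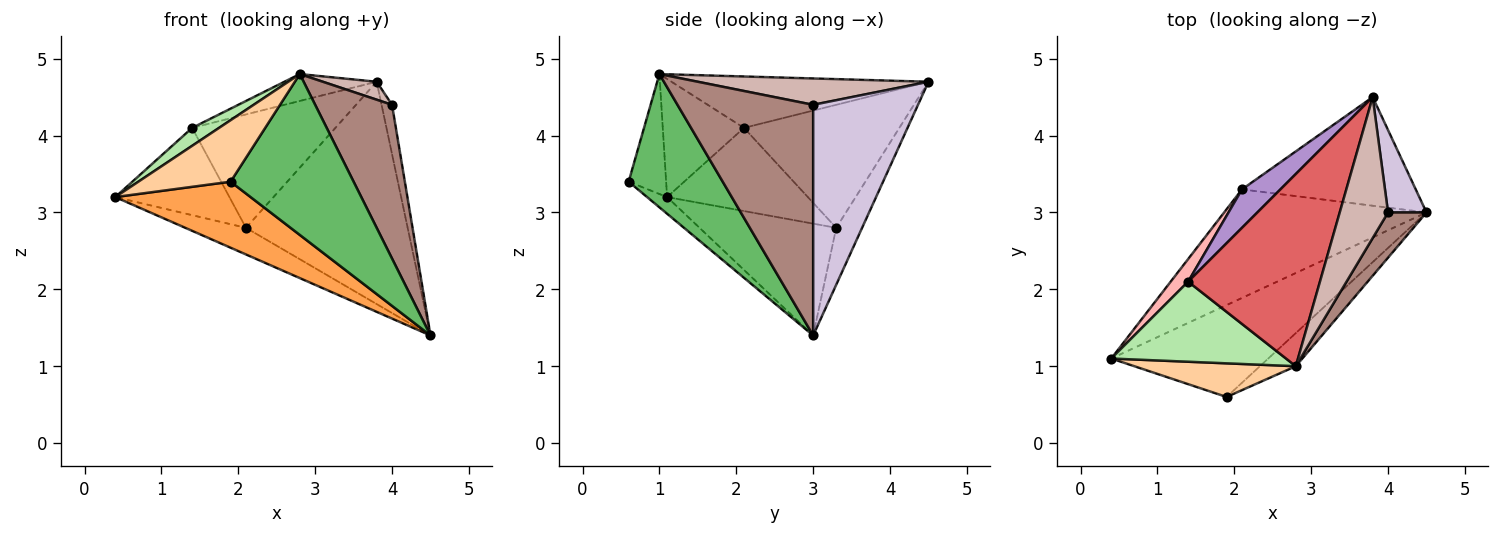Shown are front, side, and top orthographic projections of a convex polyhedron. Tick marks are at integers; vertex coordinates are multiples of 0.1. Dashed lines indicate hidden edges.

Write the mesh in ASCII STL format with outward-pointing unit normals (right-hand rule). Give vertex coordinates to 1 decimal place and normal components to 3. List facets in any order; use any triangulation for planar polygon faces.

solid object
 facet normal -0.473 0.210 -0.856
  outer loop
   vertex 2.1 3.3 2.8
   vertex 4.5 3.0 1.4
   vertex 0.4 1.1 3.2
  endloop
 endfacet
 facet normal -0.142 0.889 -0.434
  outer loop
   vertex 2.1 3.3 2.8
   vertex 3.8 4.5 4.7
   vertex 4.5 3.0 1.4
  endloop
 endfacet
 facet normal -0.086 -0.581 -0.809
  outer loop
   vertex 1.9 0.6 3.4
   vertex 0.4 1.1 3.2
   vertex 4.5 3.0 1.4
  endloop
 endfacet
 facet normal -0.336 -0.826 0.452
  outer loop
   vertex 1.9 0.6 3.4
   vertex 2.8 1.0 4.8
   vertex 0.4 1.1 3.2
  endloop
 endfacet
 facet normal 0.599 -0.784 -0.161
  outer loop
   vertex 1.9 0.6 3.4
   vertex 4.5 3.0 1.4
   vertex 2.8 1.0 4.8
  endloop
 endfacet
 facet normal -0.551 -0.182 0.815
  outer loop
   vertex 1.4 2.1 4.1
   vertex 0.4 1.1 3.2
   vertex 2.8 1.0 4.8
  endloop
 endfacet
 facet normal -0.360 0.129 0.924
  outer loop
   vertex 1.4 2.1 4.1
   vertex 2.8 1.0 4.8
   vertex 3.8 4.5 4.7
  endloop
 endfacet
 facet normal -0.767 0.622 0.161
  outer loop
   vertex 1.4 2.1 4.1
   vertex 2.1 3.3 2.8
   vertex 0.4 1.1 3.2
  endloop
 endfacet
 facet normal -0.717 0.661 0.224
  outer loop
   vertex 1.4 2.1 4.1
   vertex 3.8 4.5 4.7
   vertex 2.1 3.3 2.8
  endloop
 endfacet
 facet normal 0.982 0.098 0.164
  outer loop
   vertex 4.0 3.0 4.4
   vertex 4.5 3.0 1.4
   vertex 3.8 4.5 4.7
  endloop
 endfacet
 facet normal 0.861 -0.488 0.144
  outer loop
   vertex 4.0 3.0 4.4
   vertex 2.8 1.0 4.8
   vertex 4.5 3.0 1.4
  endloop
 endfacet
 facet normal 0.476 -0.111 0.872
  outer loop
   vertex 4.0 3.0 4.4
   vertex 3.8 4.5 4.7
   vertex 2.8 1.0 4.8
  endloop
 endfacet
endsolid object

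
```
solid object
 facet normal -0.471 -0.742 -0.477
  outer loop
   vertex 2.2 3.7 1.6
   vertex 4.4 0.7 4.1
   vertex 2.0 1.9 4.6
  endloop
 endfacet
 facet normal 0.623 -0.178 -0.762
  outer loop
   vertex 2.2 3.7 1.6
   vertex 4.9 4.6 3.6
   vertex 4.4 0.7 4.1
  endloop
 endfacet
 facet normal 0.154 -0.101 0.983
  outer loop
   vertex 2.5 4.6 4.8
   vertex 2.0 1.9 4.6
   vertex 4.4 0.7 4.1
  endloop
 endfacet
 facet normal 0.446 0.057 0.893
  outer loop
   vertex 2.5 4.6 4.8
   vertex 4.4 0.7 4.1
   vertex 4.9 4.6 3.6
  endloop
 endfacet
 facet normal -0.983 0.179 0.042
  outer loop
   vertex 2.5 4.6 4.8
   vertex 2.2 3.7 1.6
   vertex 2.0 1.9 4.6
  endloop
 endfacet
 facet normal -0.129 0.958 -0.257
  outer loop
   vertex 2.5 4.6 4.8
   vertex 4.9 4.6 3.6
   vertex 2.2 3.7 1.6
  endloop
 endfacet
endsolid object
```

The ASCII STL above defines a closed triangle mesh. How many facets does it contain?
6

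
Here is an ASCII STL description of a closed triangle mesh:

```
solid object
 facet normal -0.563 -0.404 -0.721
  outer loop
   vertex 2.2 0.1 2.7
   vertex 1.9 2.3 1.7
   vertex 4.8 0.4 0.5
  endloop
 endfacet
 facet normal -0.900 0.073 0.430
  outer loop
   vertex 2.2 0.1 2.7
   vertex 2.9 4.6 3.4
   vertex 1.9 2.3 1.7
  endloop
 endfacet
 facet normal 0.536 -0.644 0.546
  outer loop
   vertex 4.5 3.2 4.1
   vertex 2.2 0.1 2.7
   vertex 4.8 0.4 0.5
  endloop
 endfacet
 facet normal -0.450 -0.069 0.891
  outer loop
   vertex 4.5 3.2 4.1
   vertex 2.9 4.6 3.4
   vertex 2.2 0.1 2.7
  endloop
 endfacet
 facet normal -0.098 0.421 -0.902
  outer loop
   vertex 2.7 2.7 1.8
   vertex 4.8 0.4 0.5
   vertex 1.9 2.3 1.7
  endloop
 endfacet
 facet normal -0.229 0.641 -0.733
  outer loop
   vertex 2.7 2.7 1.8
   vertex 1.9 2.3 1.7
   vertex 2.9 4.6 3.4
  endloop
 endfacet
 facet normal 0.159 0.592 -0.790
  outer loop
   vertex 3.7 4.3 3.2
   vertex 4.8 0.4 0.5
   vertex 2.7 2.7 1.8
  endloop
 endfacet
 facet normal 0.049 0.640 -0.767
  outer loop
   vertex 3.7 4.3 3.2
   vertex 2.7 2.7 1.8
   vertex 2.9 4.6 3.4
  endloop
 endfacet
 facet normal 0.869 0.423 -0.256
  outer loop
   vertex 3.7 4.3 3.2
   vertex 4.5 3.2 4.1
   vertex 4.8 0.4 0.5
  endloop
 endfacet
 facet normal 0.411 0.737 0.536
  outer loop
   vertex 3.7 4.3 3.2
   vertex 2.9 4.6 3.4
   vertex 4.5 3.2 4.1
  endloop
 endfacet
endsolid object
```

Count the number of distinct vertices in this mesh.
7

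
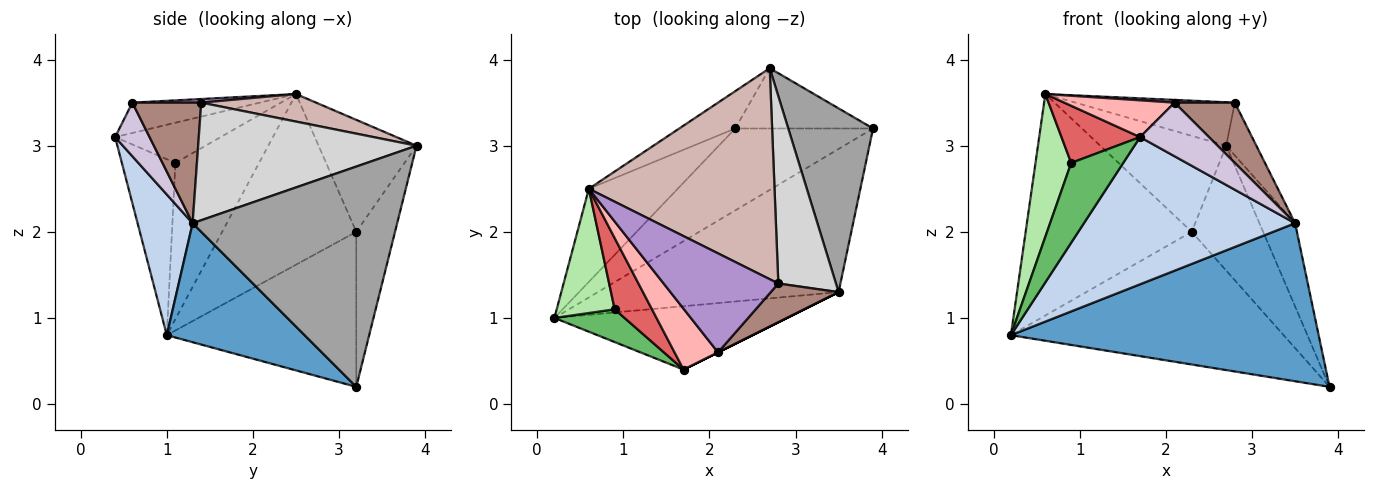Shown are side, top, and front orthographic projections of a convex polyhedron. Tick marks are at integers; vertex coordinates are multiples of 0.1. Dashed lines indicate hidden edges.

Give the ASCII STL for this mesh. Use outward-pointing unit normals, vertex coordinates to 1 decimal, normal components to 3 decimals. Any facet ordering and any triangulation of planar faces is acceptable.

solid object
 facet normal 0.315 -0.703 -0.637
  outer loop
   vertex 3.5 1.3 2.1
   vertex 0.2 1.0 0.8
   vertex 3.9 3.2 0.2
  endloop
 endfacet
 facet normal 0.233 -0.893 -0.385
  outer loop
   vertex 3.5 1.3 2.1
   vertex 1.7 0.4 3.1
   vertex 0.2 1.0 0.8
  endloop
 endfacet
 facet normal -0.509 0.732 -0.452
  outer loop
   vertex 2.3 3.2 2.0
   vertex 3.9 3.2 0.2
   vertex 0.2 1.0 0.8
  endloop
 endfacet
 facet normal -0.597 0.740 -0.311
  outer loop
   vertex 2.3 3.2 2.0
   vertex 0.2 1.0 0.8
   vertex 0.6 2.5 3.6
  endloop
 endfacet
 facet normal -0.689 -0.670 0.275
  outer loop
   vertex 0.9 1.1 2.8
   vertex 0.2 1.0 0.8
   vertex 1.7 0.4 3.1
  endloop
 endfacet
 facet normal -0.870 -0.371 0.323
  outer loop
   vertex 0.9 1.1 2.8
   vertex 0.6 2.5 3.6
   vertex 0.2 1.0 0.8
  endloop
 endfacet
 facet normal -0.643 -0.479 0.597
  outer loop
   vertex 0.9 1.1 2.8
   vertex 1.7 0.4 3.1
   vertex 0.6 2.5 3.6
  endloop
 endfacet
 facet normal -0.513 -0.444 0.735
  outer loop
   vertex 2.1 0.6 3.5
   vertex 0.6 2.5 3.6
   vertex 1.7 0.4 3.1
  endloop
 endfacet
 facet normal 0.032 -0.028 0.999
  outer loop
   vertex 2.1 0.6 3.5
   vertex 2.8 1.4 3.5
   vertex 0.6 2.5 3.6
  endloop
 endfacet
 facet normal 0.447 -0.894 0.000
  outer loop
   vertex 2.1 0.6 3.5
   vertex 1.7 0.4 3.1
   vertex 3.5 1.3 2.1
  endloop
 endfacet
 facet normal 0.693 -0.606 0.390
  outer loop
   vertex 2.1 0.6 3.5
   vertex 3.5 1.3 2.1
   vertex 2.8 1.4 3.5
  endloop
 endfacet
 facet normal 0.144 0.200 0.969
  outer loop
   vertex 2.7 3.9 3.0
   vertex 0.6 2.5 3.6
   vertex 2.8 1.4 3.5
  endloop
 endfacet
 facet normal -0.587 0.755 -0.293
  outer loop
   vertex 2.7 3.9 3.0
   vertex 2.3 3.2 2.0
   vertex 0.6 2.5 3.6
  endloop
 endfacet
 facet normal -0.439 0.809 -0.391
  outer loop
   vertex 2.7 3.9 3.0
   vertex 3.9 3.2 0.2
   vertex 2.3 3.2 2.0
  endloop
 endfacet
 facet normal 0.921 0.161 0.355
  outer loop
   vertex 2.7 3.9 3.0
   vertex 3.5 1.3 2.1
   vertex 3.9 3.2 0.2
  endloop
 endfacet
 facet normal 0.891 0.123 0.437
  outer loop
   vertex 2.7 3.9 3.0
   vertex 2.8 1.4 3.5
   vertex 3.5 1.3 2.1
  endloop
 endfacet
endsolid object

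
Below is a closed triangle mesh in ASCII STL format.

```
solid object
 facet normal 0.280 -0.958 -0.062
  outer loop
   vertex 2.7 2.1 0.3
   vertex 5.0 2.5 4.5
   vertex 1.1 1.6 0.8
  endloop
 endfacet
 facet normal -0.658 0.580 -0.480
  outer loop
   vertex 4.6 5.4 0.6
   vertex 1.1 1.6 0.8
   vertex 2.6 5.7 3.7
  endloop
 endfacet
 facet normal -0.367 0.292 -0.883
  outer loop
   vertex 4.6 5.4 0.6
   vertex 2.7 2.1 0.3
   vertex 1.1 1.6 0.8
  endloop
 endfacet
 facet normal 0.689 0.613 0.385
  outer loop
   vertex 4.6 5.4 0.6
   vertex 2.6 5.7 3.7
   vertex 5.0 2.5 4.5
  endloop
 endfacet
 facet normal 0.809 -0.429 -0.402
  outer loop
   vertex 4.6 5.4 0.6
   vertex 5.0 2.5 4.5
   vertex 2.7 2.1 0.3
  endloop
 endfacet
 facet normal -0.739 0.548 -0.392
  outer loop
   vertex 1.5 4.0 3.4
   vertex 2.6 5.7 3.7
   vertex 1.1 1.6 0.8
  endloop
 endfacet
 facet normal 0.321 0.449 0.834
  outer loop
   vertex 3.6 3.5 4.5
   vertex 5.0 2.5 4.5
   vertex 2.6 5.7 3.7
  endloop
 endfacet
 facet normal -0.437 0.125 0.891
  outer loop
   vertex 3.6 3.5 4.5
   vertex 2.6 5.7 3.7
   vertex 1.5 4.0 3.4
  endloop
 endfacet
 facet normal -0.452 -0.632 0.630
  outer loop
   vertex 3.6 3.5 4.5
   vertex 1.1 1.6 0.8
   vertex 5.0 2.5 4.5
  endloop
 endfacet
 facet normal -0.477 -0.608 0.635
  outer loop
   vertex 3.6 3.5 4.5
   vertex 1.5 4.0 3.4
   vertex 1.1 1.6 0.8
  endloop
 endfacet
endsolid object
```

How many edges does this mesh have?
15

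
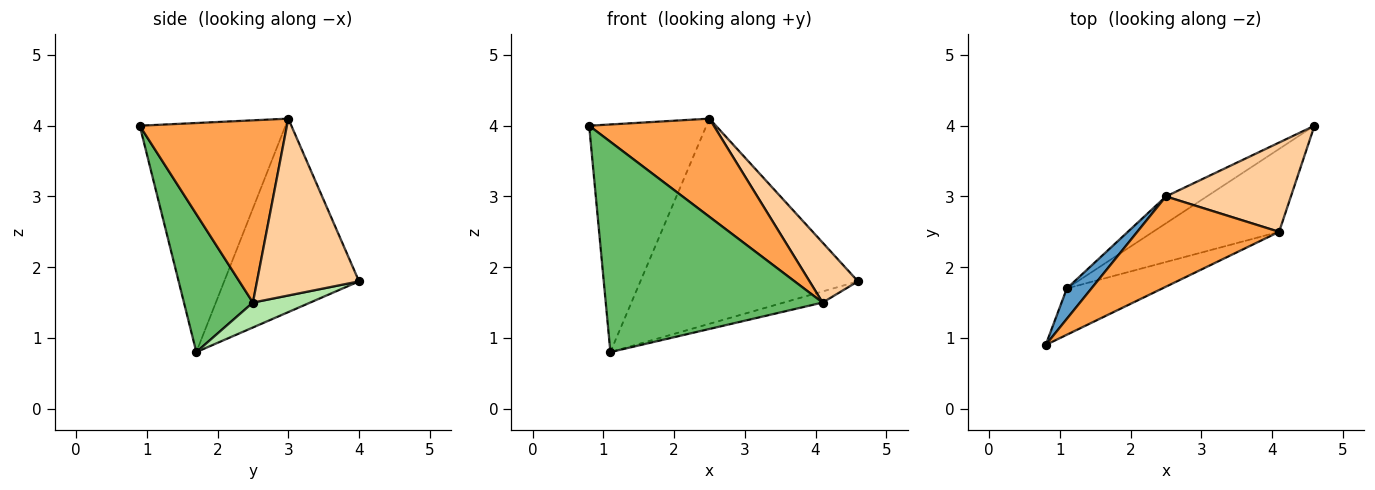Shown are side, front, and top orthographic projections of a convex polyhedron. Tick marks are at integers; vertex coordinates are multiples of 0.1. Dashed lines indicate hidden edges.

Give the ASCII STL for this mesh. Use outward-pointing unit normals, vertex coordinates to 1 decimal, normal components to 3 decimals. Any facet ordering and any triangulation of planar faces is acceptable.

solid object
 facet normal -0.776 0.625 0.083
  outer loop
   vertex 1.1 1.7 0.8
   vertex 0.8 0.9 4.0
   vertex 2.5 3.0 4.1
  endloop
 endfacet
 facet normal -0.524 0.845 -0.111
  outer loop
   vertex 1.1 1.7 0.8
   vertex 2.5 3.0 4.1
   vertex 4.6 4.0 1.8
  endloop
 endfacet
 facet normal 0.656 -0.556 0.511
  outer loop
   vertex 4.1 2.5 1.5
   vertex 2.5 3.0 4.1
   vertex 0.8 0.9 4.0
  endloop
 endfacet
 facet normal 0.761 -0.361 0.538
  outer loop
   vertex 4.1 2.5 1.5
   vertex 4.6 4.0 1.8
   vertex 2.5 3.0 4.1
  endloop
 endfacet
 facet normal 0.297 -0.933 -0.205
  outer loop
   vertex 4.1 2.5 1.5
   vertex 0.8 0.9 4.0
   vertex 1.1 1.7 0.8
  endloop
 endfacet
 facet normal 0.192 0.130 -0.973
  outer loop
   vertex 4.1 2.5 1.5
   vertex 1.1 1.7 0.8
   vertex 4.6 4.0 1.8
  endloop
 endfacet
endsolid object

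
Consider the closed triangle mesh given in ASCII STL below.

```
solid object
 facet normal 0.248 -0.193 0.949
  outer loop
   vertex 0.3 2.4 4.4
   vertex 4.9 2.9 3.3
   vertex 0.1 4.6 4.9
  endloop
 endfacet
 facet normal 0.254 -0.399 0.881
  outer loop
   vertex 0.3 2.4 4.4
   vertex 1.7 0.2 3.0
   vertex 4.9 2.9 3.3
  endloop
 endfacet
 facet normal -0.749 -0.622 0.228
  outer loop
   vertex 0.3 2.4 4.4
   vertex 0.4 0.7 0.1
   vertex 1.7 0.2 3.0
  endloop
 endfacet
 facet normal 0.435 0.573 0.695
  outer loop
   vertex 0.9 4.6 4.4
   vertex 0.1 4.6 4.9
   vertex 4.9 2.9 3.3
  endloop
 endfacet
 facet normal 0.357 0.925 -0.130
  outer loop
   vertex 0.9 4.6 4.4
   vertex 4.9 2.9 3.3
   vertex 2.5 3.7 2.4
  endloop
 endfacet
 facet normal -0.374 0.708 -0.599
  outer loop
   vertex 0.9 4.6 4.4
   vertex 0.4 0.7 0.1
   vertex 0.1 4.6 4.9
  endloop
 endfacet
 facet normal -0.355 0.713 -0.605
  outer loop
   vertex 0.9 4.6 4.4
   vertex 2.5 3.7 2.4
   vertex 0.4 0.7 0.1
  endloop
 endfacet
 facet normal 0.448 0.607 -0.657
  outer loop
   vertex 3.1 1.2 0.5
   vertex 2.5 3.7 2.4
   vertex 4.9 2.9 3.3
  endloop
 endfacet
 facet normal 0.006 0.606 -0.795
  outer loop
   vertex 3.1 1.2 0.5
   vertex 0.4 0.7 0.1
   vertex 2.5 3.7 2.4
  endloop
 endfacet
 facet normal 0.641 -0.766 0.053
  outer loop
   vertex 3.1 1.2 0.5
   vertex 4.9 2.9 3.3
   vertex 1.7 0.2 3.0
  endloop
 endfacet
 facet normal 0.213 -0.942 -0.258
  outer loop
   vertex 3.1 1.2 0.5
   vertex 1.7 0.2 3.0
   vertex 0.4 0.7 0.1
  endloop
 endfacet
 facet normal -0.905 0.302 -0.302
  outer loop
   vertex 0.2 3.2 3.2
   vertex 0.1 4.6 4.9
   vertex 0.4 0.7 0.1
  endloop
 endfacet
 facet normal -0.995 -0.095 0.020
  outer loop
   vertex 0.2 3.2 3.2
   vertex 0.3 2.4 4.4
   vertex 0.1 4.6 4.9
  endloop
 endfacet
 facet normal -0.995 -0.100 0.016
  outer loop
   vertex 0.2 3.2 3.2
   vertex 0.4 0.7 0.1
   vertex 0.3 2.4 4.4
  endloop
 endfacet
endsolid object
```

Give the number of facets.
14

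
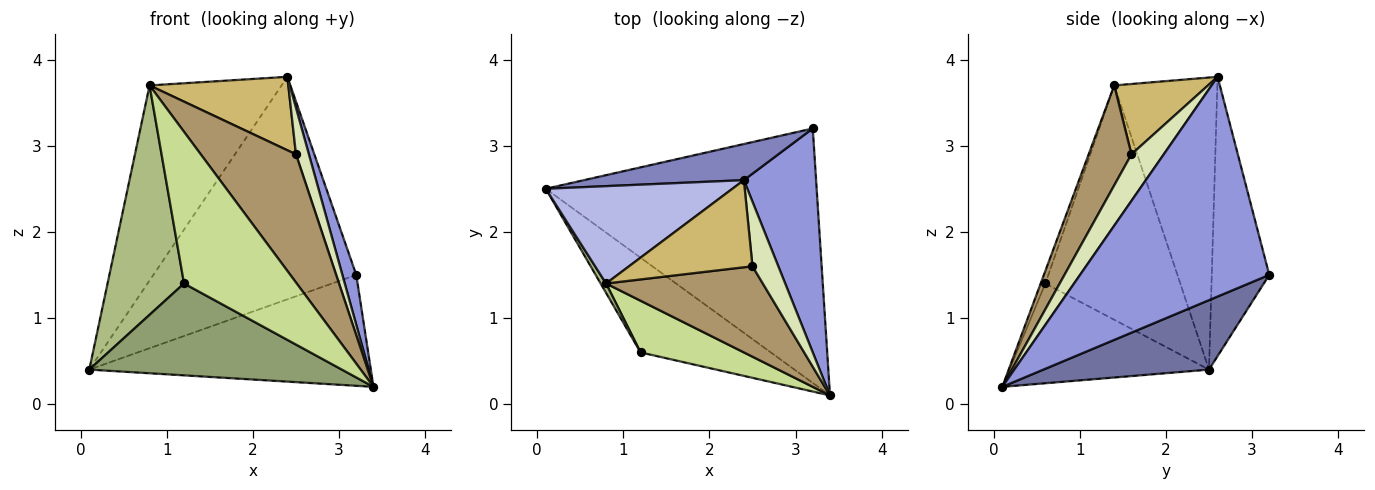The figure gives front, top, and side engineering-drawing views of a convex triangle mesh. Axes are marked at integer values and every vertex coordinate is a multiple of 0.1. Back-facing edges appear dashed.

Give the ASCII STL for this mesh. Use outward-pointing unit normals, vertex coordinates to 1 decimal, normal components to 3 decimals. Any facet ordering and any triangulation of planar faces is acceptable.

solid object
 facet normal 0.229 0.389 -0.892
  outer loop
   vertex 3.2 3.2 1.5
   vertex 3.4 0.1 0.2
   vertex 0.1 2.5 0.4
  endloop
 endfacet
 facet normal -0.269 0.951 0.154
  outer loop
   vertex 2.4 2.6 3.8
   vertex 3.2 3.2 1.5
   vertex 0.1 2.5 0.4
  endloop
 endfacet
 facet normal 0.948 -0.069 0.312
  outer loop
   vertex 2.4 2.6 3.8
   vertex 3.4 0.1 0.2
   vertex 3.2 3.2 1.5
  endloop
 endfacet
 facet normal -0.573 0.733 0.366
  outer loop
   vertex 0.8 1.4 3.7
   vertex 2.4 2.6 3.8
   vertex 0.1 2.5 0.4
  endloop
 endfacet
 facet normal -0.482 -0.610 -0.629
  outer loop
   vertex 1.2 0.6 1.4
   vertex 0.1 2.5 0.4
   vertex 3.4 0.1 0.2
  endloop
 endfacet
 facet normal -0.870 -0.493 0.020
  outer loop
   vertex 1.2 0.6 1.4
   vertex 0.8 1.4 3.7
   vertex 0.1 2.5 0.4
  endloop
 endfacet
 facet normal -0.039 -0.946 0.322
  outer loop
   vertex 1.2 0.6 1.4
   vertex 3.4 0.1 0.2
   vertex 0.8 1.4 3.7
  endloop
 endfacet
 facet normal 0.825 -0.330 0.458
  outer loop
   vertex 2.5 1.6 2.9
   vertex 3.4 0.1 0.2
   vertex 2.4 2.6 3.8
  endloop
 endfacet
 facet normal 0.345 -0.767 0.541
  outer loop
   vertex 2.5 1.6 2.9
   vertex 0.8 1.4 3.7
   vertex 3.4 0.1 0.2
  endloop
 endfacet
 facet normal 0.399 -0.591 0.701
  outer loop
   vertex 2.5 1.6 2.9
   vertex 2.4 2.6 3.8
   vertex 0.8 1.4 3.7
  endloop
 endfacet
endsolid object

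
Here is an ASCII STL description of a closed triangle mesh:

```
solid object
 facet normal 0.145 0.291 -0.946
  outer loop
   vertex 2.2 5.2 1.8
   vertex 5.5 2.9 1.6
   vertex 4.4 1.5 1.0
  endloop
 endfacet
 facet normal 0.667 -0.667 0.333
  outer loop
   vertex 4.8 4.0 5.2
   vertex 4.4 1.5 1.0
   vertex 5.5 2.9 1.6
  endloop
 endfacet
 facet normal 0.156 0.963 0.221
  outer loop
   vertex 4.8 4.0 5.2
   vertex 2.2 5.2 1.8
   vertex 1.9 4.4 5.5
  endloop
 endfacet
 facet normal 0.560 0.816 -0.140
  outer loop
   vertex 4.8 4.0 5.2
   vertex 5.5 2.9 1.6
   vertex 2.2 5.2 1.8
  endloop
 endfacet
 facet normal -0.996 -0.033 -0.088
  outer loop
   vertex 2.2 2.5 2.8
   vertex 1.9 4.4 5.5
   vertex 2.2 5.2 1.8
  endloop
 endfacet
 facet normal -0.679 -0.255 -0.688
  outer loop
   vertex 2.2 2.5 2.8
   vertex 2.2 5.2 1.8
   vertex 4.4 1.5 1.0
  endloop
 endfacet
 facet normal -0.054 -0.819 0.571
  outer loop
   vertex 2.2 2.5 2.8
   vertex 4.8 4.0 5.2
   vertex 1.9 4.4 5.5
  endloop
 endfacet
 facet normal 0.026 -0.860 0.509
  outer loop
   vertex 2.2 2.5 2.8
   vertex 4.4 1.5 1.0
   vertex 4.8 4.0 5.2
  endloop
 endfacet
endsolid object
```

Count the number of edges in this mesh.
12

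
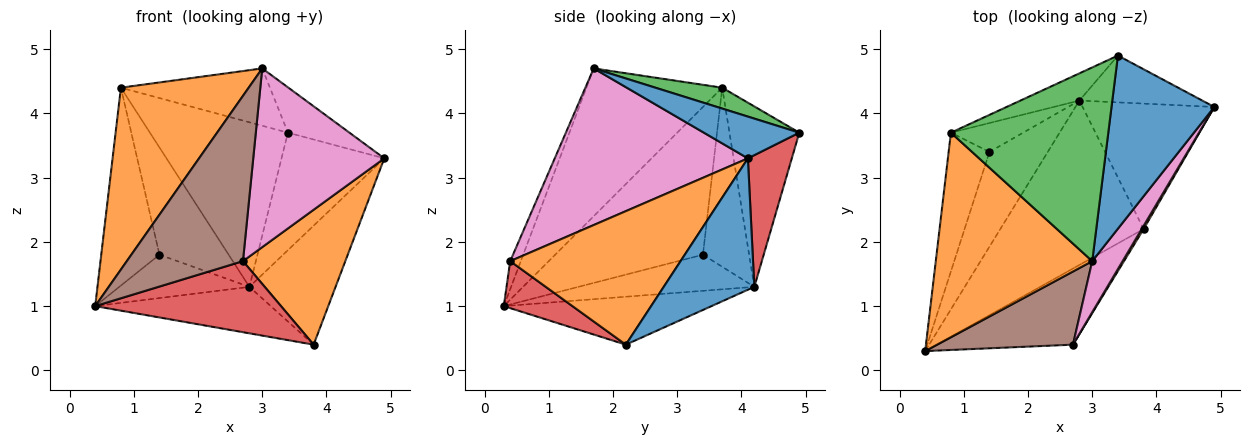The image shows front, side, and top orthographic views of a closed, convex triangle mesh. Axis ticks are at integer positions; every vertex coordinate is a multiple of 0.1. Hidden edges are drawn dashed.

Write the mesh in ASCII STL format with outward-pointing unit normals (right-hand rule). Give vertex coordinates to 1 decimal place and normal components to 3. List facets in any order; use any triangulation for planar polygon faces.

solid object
 facet normal 0.366 0.236 0.900
  outer loop
   vertex 3.0 1.7 4.7
   vertex 4.9 4.1 3.3
   vertex 3.4 4.9 3.7
  endloop
 endfacet
 facet normal -0.577 -0.543 0.611
  outer loop
   vertex 0.8 3.7 4.4
   vertex 0.4 0.3 1.0
   vertex 3.0 1.7 4.7
  endloop
 endfacet
 facet normal 0.126 0.281 0.951
  outer loop
   vertex 0.8 3.7 4.4
   vertex 3.0 1.7 4.7
   vertex 3.4 4.9 3.7
  endloop
 endfacet
 facet normal 0.369 0.863 -0.344
  outer loop
   vertex 2.8 4.2 1.3
   vertex 3.4 4.9 3.7
   vertex 4.9 4.1 3.3
  endloop
 endfacet
 facet normal -0.447 0.883 -0.146
  outer loop
   vertex 2.8 4.2 1.3
   vertex 0.8 3.7 4.4
   vertex 3.4 4.9 3.7
  endloop
 endfacet
 facet normal -0.083 -0.911 0.403
  outer loop
   vertex 2.7 0.4 1.7
   vertex 3.0 1.7 4.7
   vertex 0.4 0.3 1.0
  endloop
 endfacet
 facet normal 0.817 -0.554 0.159
  outer loop
   vertex 2.7 0.4 1.7
   vertex 4.9 4.1 3.3
   vertex 3.0 1.7 4.7
  endloop
 endfacet
 facet normal -0.901 0.355 -0.249
  outer loop
   vertex 1.4 3.4 1.8
   vertex 0.4 0.3 1.0
   vertex 0.8 3.7 4.4
  endloop
 endfacet
 facet normal -0.490 0.363 -0.793
  outer loop
   vertex 1.4 3.4 1.8
   vertex 2.8 4.2 1.3
   vertex 0.4 0.3 1.0
  endloop
 endfacet
 facet normal -0.542 0.812 -0.219
  outer loop
   vertex 1.4 3.4 1.8
   vertex 0.8 3.7 4.4
   vertex 2.8 4.2 1.3
  endloop
 endfacet
 facet normal 0.586 0.558 -0.588
  outer loop
   vertex 3.8 2.2 0.4
   vertex 2.8 4.2 1.3
   vertex 4.9 4.1 3.3
  endloop
 endfacet
 facet normal 0.857 -0.515 0.012
  outer loop
   vertex 3.8 2.2 0.4
   vertex 4.9 4.1 3.3
   vertex 2.7 0.4 1.7
  endloop
 endfacet
 facet normal -0.306 0.259 -0.916
  outer loop
   vertex 3.8 2.2 0.4
   vertex 0.4 0.3 1.0
   vertex 2.8 4.2 1.3
  endloop
 endfacet
 facet normal 0.245 -0.661 -0.709
  outer loop
   vertex 3.8 2.2 0.4
   vertex 2.7 0.4 1.7
   vertex 0.4 0.3 1.0
  endloop
 endfacet
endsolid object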